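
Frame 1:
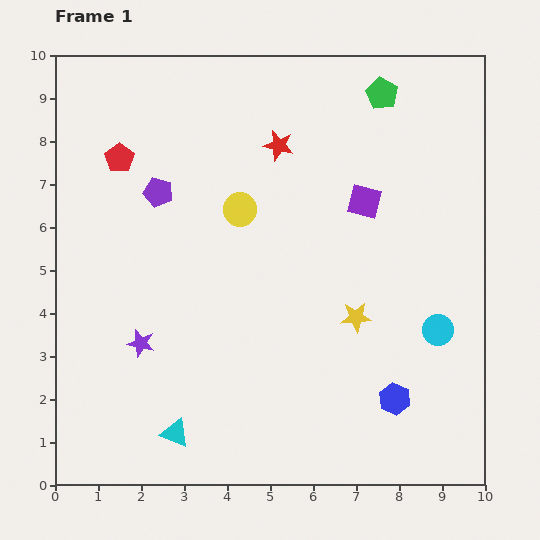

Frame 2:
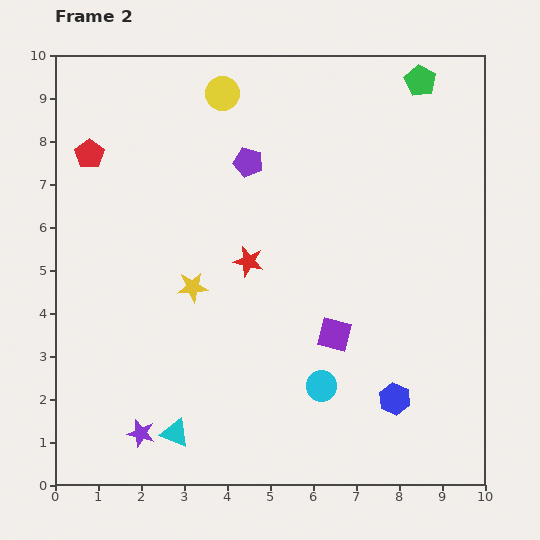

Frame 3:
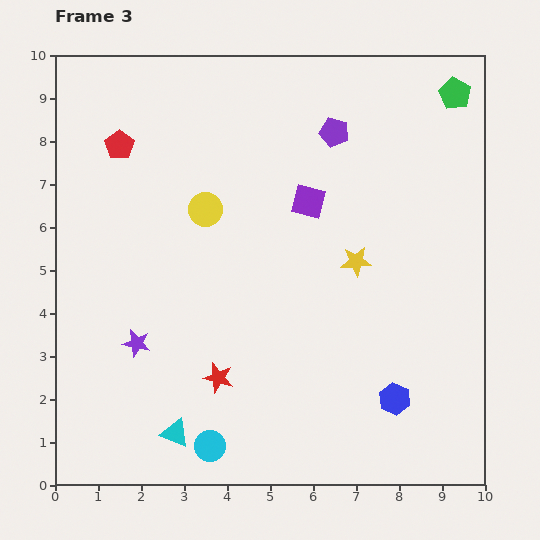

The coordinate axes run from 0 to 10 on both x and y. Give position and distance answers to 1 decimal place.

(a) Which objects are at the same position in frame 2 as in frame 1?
the cyan triangle, the blue hexagon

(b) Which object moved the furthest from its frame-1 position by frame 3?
the cyan circle

(moved 5.9; next 5.6)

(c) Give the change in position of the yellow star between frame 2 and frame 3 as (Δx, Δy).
(3.8, 0.6)

The yellow star was at (3.2, 4.6) in frame 2 and (7.0, 5.2) in frame 3.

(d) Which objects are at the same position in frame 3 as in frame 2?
the cyan triangle, the blue hexagon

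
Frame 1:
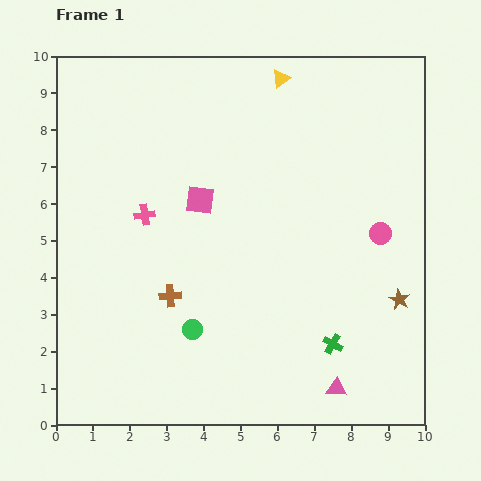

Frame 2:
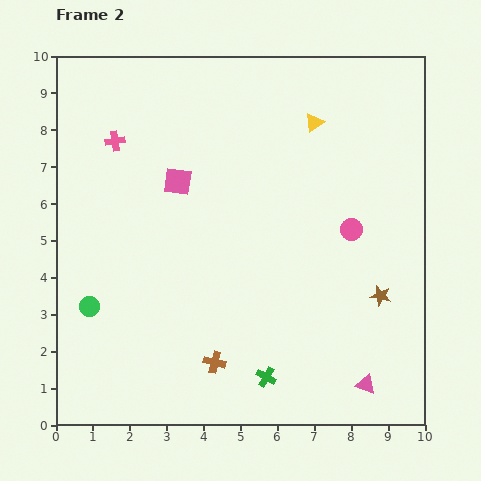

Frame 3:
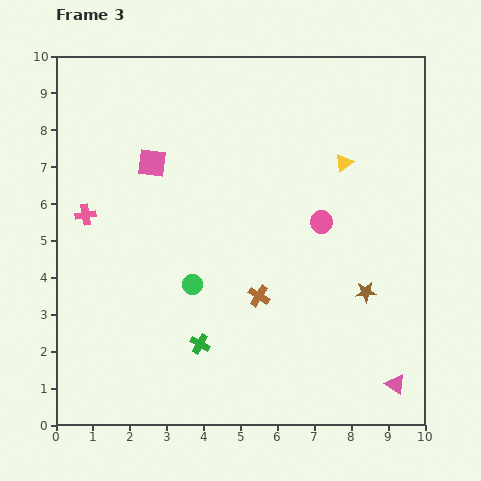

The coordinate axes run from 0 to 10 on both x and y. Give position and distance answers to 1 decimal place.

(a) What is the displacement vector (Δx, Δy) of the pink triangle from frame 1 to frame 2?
(0.8, 0.1)

The pink triangle was at (7.6, 1.0) in frame 1 and (8.4, 1.1) in frame 2.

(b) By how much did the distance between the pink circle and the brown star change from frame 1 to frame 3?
+0.3

Distance in frame 1: 1.9. Distance in frame 3: 2.2.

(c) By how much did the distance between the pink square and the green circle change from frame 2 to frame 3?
-0.7

Distance in frame 2: 4.2. Distance in frame 3: 3.5.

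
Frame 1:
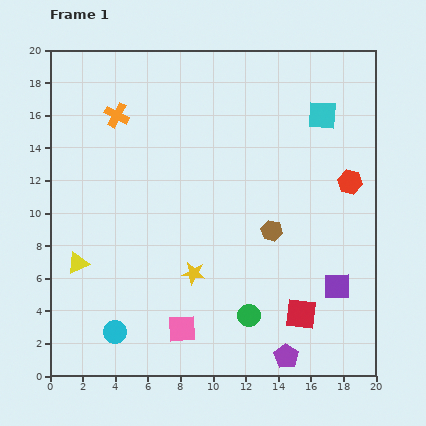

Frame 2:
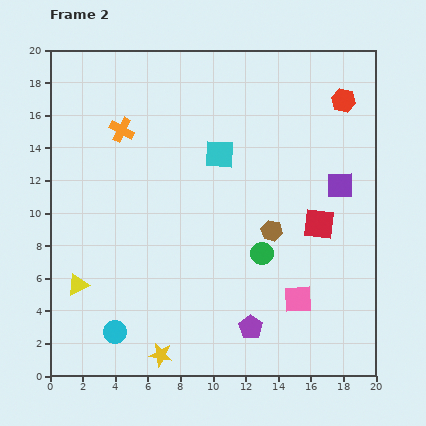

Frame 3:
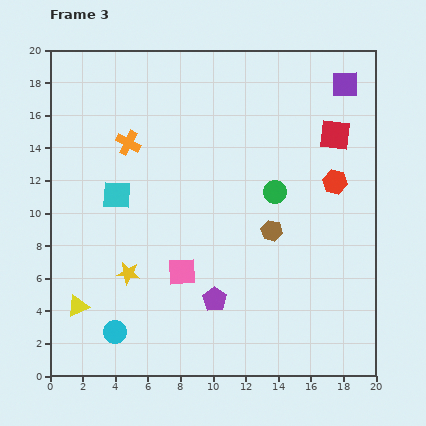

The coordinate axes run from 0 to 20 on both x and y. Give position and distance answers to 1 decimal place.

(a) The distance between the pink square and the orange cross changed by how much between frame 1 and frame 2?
+1.3

Distance in frame 1: 13.7. Distance in frame 2: 15.0.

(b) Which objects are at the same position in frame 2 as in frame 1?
the brown hexagon, the cyan circle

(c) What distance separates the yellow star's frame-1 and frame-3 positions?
4.0

The yellow star moved from (8.8, 6.3) to (4.8, 6.3), a distance of √(4.0² + 0.0²) ≈ 4.0.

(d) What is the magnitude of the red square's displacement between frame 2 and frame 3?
5.6

The red square moved from (16.5, 9.3) to (17.5, 14.8), a distance of √(1.0² + 5.5²) ≈ 5.6.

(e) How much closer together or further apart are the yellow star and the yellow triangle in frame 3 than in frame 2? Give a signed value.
-3.0

Distance in frame 2: 6.7. Distance in frame 3: 3.7.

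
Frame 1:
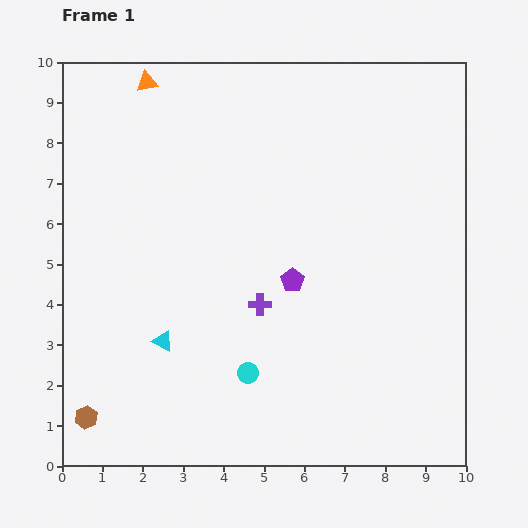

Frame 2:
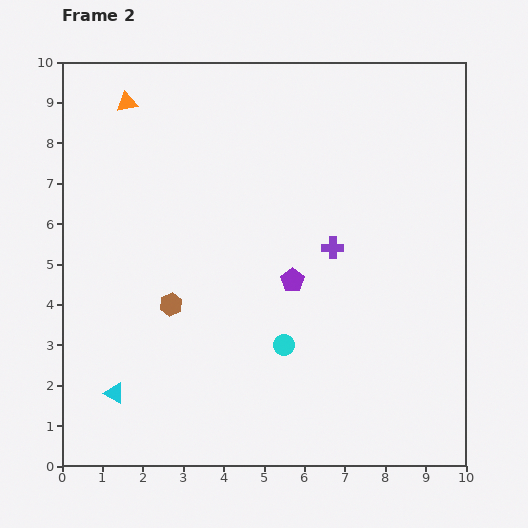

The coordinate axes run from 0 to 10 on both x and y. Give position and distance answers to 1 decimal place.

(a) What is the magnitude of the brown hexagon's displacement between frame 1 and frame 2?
3.5

The brown hexagon moved from (0.6, 1.2) to (2.7, 4.0), a distance of √(2.1² + 2.8²) ≈ 3.5.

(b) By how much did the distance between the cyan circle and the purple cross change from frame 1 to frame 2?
+1.0

Distance in frame 1: 1.7. Distance in frame 2: 2.7.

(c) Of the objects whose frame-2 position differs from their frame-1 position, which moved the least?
the orange triangle

(moved 0.7)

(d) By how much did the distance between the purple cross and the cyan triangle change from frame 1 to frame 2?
+3.9

Distance in frame 1: 2.6. Distance in frame 2: 6.5.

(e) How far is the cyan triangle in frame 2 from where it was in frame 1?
1.8

The cyan triangle moved from (2.5, 3.1) to (1.3, 1.8), a distance of √(1.2² + 1.3²) ≈ 1.8.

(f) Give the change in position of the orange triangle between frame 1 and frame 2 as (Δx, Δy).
(-0.5, -0.5)

The orange triangle was at (2.1, 9.5) in frame 1 and (1.6, 9.0) in frame 2.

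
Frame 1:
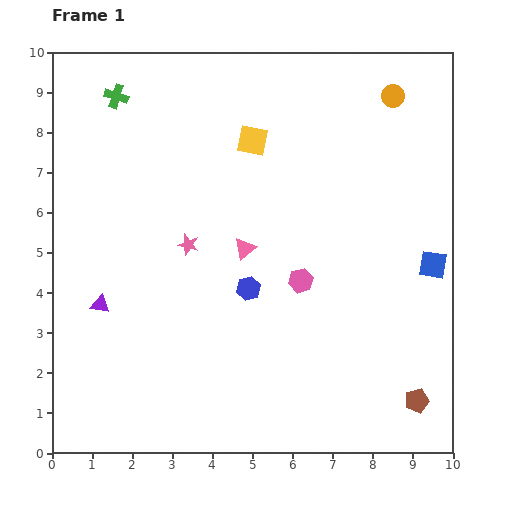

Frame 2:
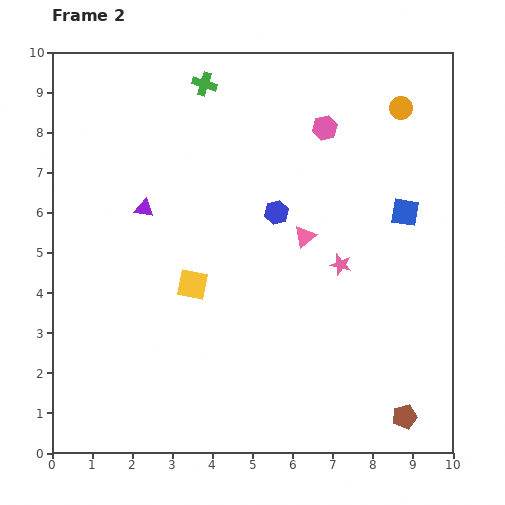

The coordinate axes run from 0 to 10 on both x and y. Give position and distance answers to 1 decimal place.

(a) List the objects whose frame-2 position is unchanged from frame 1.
none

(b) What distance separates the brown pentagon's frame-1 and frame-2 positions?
0.5

The brown pentagon moved from (9.1, 1.3) to (8.8, 0.9), a distance of √(0.3² + 0.4²) ≈ 0.5.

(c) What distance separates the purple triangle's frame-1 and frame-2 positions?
2.6

The purple triangle moved from (1.2, 3.7) to (2.3, 6.1), a distance of √(1.1² + 2.4²) ≈ 2.6.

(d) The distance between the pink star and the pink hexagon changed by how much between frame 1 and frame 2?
+0.5

Distance in frame 1: 2.9. Distance in frame 2: 3.4.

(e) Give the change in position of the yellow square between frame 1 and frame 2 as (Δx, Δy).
(-1.5, -3.6)

The yellow square was at (5.0, 7.8) in frame 1 and (3.5, 4.2) in frame 2.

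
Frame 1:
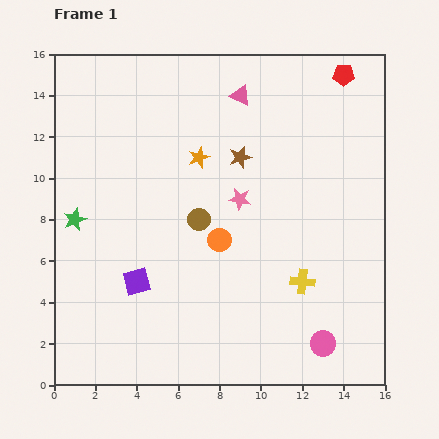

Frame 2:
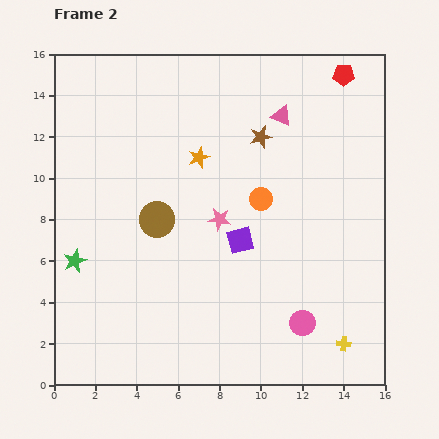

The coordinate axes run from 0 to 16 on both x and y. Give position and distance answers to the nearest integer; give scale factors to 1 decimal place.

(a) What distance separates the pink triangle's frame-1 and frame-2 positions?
2

The pink triangle moved from (9, 14) to (11, 13), a distance of √(2² + 1²) ≈ 2.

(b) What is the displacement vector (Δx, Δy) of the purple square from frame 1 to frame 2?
(5, 2)

The purple square was at (4, 5) in frame 1 and (9, 7) in frame 2.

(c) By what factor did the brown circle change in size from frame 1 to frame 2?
1.5×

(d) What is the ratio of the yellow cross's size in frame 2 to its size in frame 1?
0.6×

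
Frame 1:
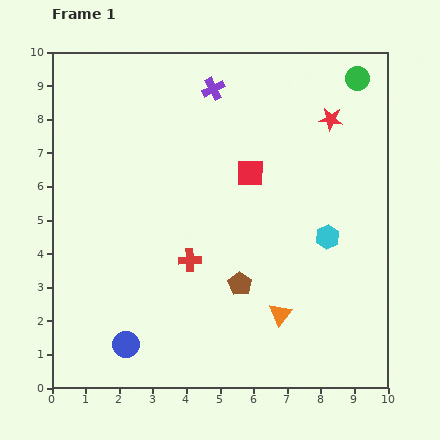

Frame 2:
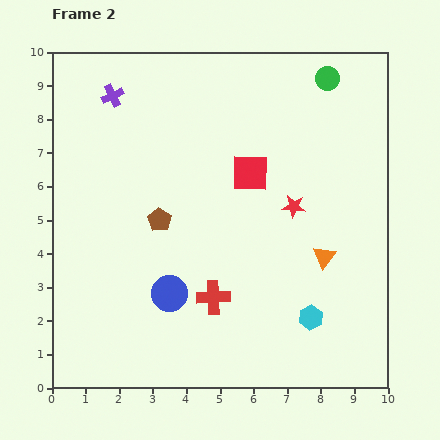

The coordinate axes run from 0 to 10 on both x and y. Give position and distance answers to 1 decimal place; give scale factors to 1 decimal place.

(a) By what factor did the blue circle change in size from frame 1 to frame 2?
1.3×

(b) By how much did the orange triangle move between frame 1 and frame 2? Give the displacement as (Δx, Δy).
(1.3, 1.7)

The orange triangle was at (6.8, 2.2) in frame 1 and (8.1, 3.9) in frame 2.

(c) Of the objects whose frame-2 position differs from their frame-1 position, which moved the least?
the green circle

(moved 0.9)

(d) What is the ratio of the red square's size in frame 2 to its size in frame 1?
1.3×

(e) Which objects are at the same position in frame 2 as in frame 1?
the red square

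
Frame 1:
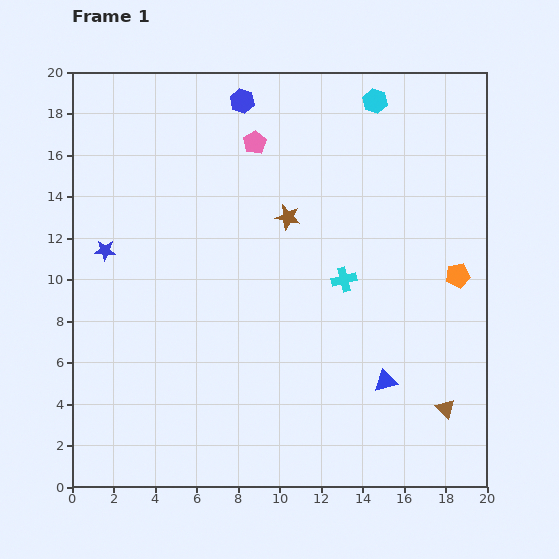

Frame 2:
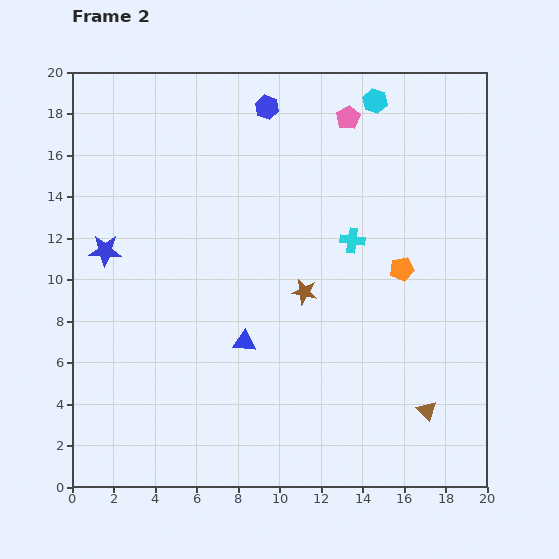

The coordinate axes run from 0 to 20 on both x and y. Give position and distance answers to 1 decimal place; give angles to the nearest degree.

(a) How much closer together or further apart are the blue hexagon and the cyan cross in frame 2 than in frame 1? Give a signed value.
-2.3

Distance in frame 1: 9.9. Distance in frame 2: 7.6.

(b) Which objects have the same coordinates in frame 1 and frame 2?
the blue star, the cyan hexagon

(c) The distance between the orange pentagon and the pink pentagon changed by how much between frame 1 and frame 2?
-4.0

Distance in frame 1: 11.7. Distance in frame 2: 7.7.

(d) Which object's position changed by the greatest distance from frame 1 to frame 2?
the blue triangle

(moved 7.1; next 4.7)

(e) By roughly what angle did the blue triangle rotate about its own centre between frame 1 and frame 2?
18° clockwise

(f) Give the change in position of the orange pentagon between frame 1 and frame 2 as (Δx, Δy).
(-2.7, 0.3)

The orange pentagon was at (18.6, 10.2) in frame 1 and (15.9, 10.5) in frame 2.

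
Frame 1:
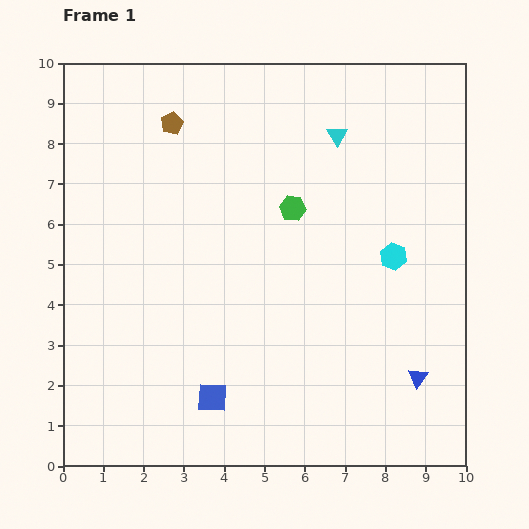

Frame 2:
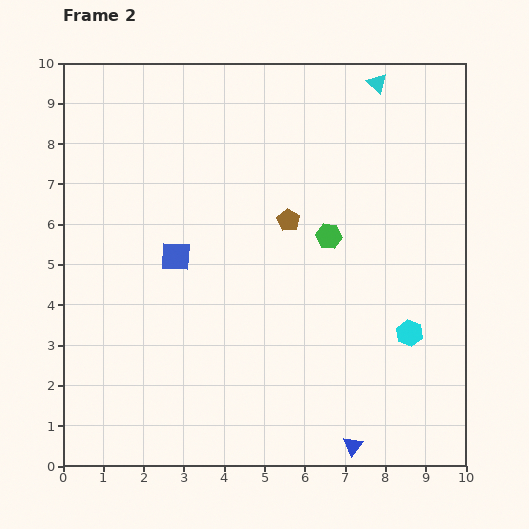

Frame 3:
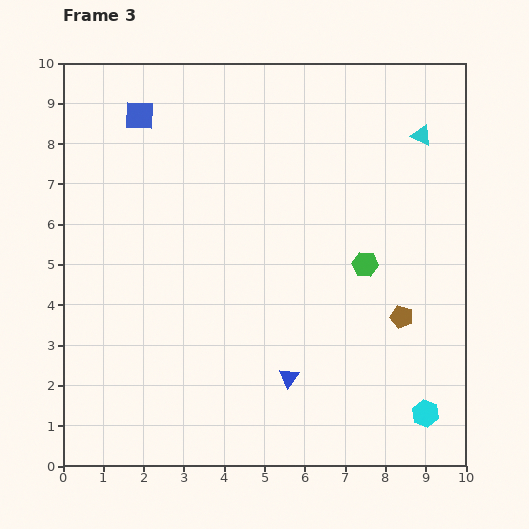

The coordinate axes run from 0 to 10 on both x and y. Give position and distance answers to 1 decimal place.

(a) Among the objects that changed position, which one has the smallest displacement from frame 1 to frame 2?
the green hexagon

(moved 1.1)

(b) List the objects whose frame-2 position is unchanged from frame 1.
none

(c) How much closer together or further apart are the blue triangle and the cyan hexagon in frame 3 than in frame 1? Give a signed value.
+0.4

Distance in frame 1: 3.1. Distance in frame 3: 3.5.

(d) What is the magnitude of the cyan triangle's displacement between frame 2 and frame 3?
1.7

The cyan triangle moved from (7.8, 9.5) to (8.9, 8.2), a distance of √(1.1² + 1.3²) ≈ 1.7.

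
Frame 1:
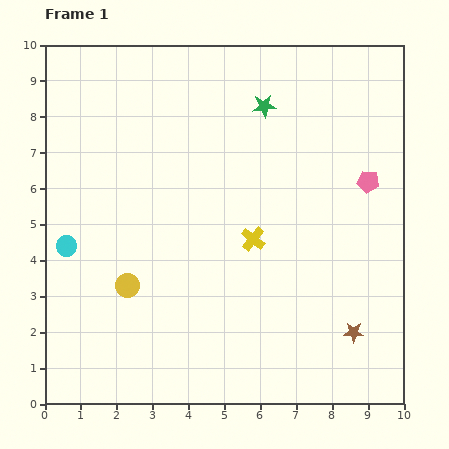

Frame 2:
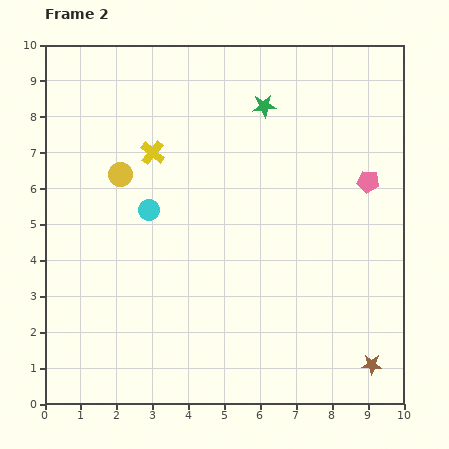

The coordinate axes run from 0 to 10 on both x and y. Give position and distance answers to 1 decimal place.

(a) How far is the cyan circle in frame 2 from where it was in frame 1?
2.5

The cyan circle moved from (0.6, 4.4) to (2.9, 5.4), a distance of √(2.3² + 1.0²) ≈ 2.5.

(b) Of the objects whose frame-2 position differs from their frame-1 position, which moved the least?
the brown star

(moved 1.0)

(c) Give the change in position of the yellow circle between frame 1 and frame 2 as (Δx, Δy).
(-0.2, 3.1)

The yellow circle was at (2.3, 3.3) in frame 1 and (2.1, 6.4) in frame 2.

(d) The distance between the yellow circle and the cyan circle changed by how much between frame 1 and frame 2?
-0.7

Distance in frame 1: 2.0. Distance in frame 2: 1.3.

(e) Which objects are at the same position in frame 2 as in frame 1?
the green star, the pink pentagon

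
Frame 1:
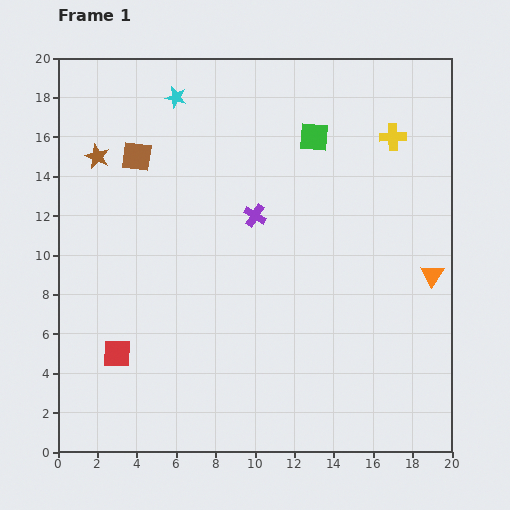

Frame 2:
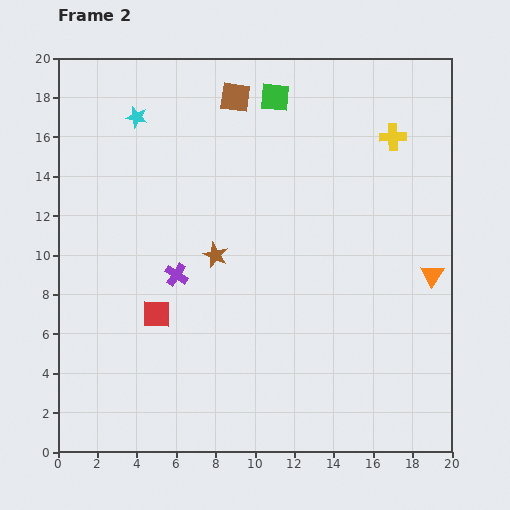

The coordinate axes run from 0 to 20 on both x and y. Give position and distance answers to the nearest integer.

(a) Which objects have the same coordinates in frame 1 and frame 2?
the yellow cross, the orange triangle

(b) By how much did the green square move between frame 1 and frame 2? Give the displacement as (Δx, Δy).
(-2, 2)

The green square was at (13, 16) in frame 1 and (11, 18) in frame 2.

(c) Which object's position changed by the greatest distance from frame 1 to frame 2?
the brown star

(moved 8; next 6)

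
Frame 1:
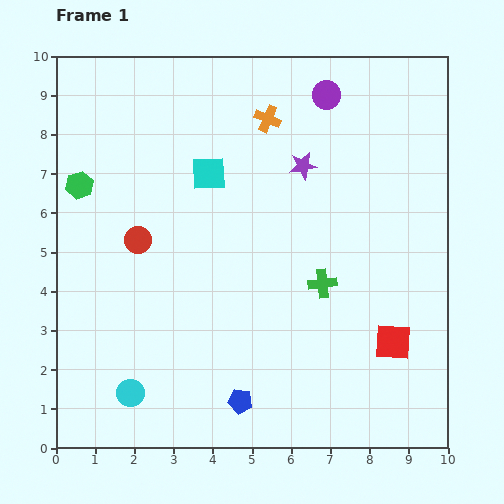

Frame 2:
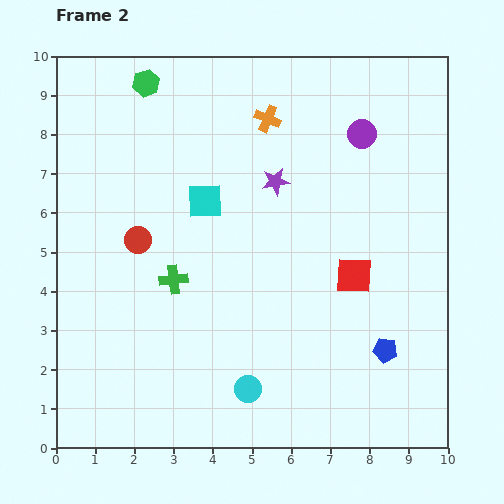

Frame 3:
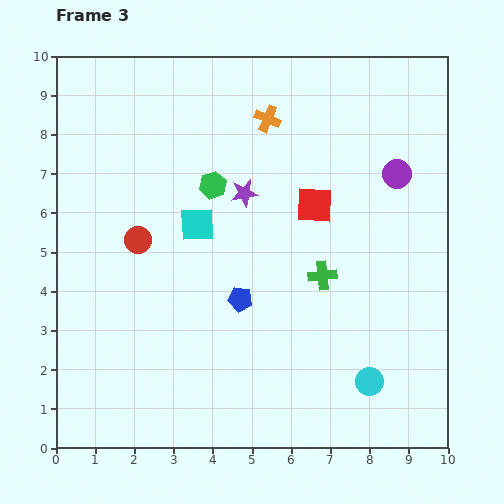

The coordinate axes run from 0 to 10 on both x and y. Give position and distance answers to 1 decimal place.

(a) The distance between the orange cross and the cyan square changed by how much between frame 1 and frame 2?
+0.5

Distance in frame 1: 2.1. Distance in frame 2: 2.6.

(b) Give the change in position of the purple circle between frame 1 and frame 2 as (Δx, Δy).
(0.9, -1.0)

The purple circle was at (6.9, 9.0) in frame 1 and (7.8, 8.0) in frame 2.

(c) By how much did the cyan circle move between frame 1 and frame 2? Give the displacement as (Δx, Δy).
(3.0, 0.1)

The cyan circle was at (1.9, 1.4) in frame 1 and (4.9, 1.5) in frame 2.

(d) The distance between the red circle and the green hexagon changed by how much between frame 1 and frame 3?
+0.3

Distance in frame 1: 2.1. Distance in frame 3: 2.4.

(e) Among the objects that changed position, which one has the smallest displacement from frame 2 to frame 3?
the cyan square

(moved 0.6)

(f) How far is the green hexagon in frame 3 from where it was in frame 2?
3.1

The green hexagon moved from (2.3, 9.3) to (4.0, 6.7), a distance of √(1.7² + 2.6²) ≈ 3.1.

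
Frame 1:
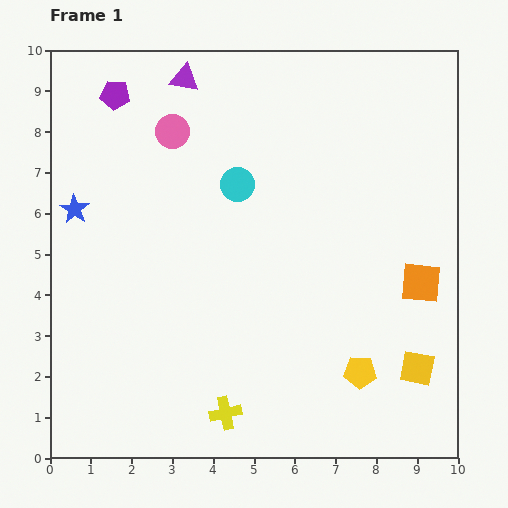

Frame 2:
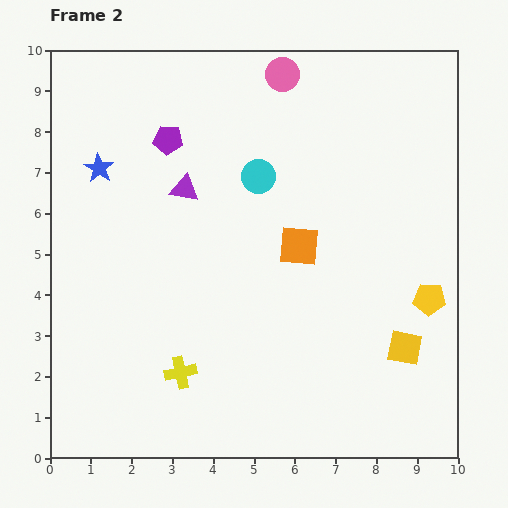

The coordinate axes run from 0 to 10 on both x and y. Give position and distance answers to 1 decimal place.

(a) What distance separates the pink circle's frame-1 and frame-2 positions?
3.0

The pink circle moved from (3.0, 8.0) to (5.7, 9.4), a distance of √(2.7² + 1.4²) ≈ 3.0.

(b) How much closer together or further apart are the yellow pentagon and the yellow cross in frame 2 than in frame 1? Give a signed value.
+3.0

Distance in frame 1: 3.4. Distance in frame 2: 6.4.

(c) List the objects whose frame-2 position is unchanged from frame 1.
none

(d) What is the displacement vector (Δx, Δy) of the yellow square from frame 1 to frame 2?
(-0.3, 0.5)

The yellow square was at (9.0, 2.2) in frame 1 and (8.7, 2.7) in frame 2.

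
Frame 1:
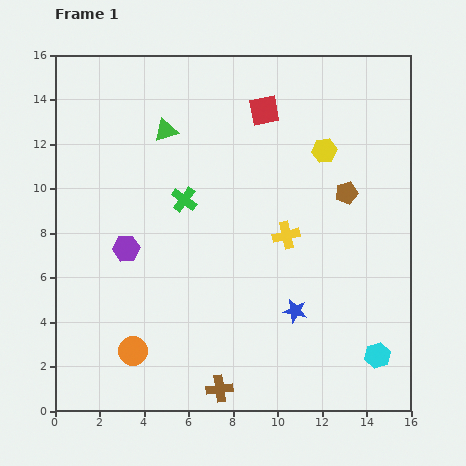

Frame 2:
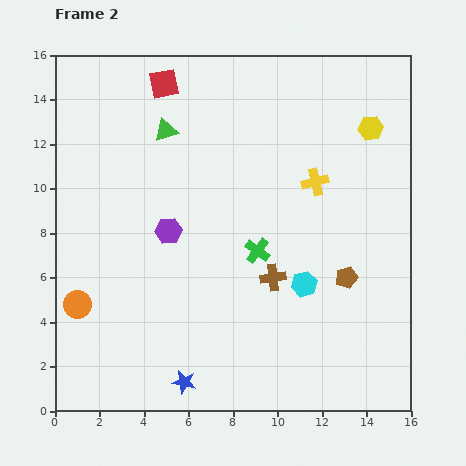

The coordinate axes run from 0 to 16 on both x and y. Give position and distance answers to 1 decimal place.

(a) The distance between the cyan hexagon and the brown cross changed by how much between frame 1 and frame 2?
-5.9

Distance in frame 1: 7.3. Distance in frame 2: 1.4.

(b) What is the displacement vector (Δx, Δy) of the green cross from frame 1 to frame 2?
(3.3, -2.3)

The green cross was at (5.8, 9.5) in frame 1 and (9.1, 7.2) in frame 2.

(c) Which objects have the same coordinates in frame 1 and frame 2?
the green triangle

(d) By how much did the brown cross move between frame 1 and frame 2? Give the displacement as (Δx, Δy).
(2.4, 5.0)

The brown cross was at (7.4, 1.0) in frame 1 and (9.8, 6.0) in frame 2.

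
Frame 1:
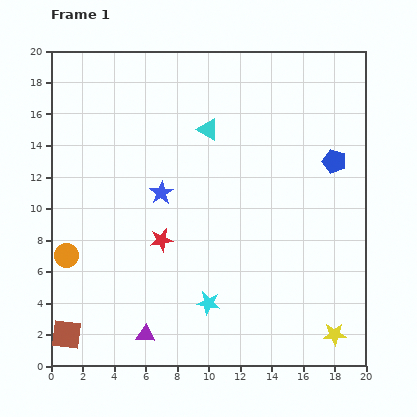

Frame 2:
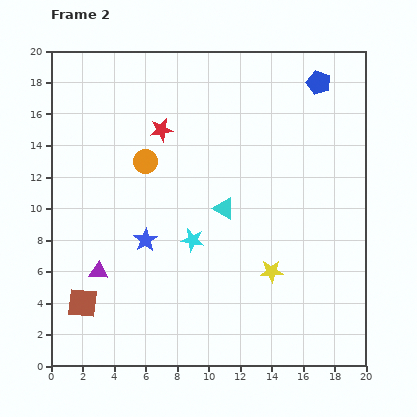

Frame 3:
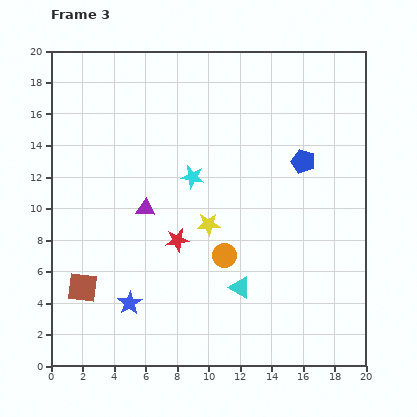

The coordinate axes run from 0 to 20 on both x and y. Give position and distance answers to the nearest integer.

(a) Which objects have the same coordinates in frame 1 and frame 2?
none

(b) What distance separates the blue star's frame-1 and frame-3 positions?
7

The blue star moved from (7, 11) to (5, 4), a distance of √(2² + 7²) ≈ 7.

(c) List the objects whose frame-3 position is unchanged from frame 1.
none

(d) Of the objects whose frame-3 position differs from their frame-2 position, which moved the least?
the brown square

(moved 1)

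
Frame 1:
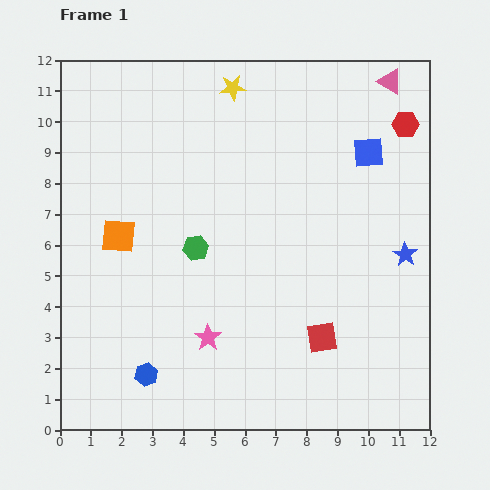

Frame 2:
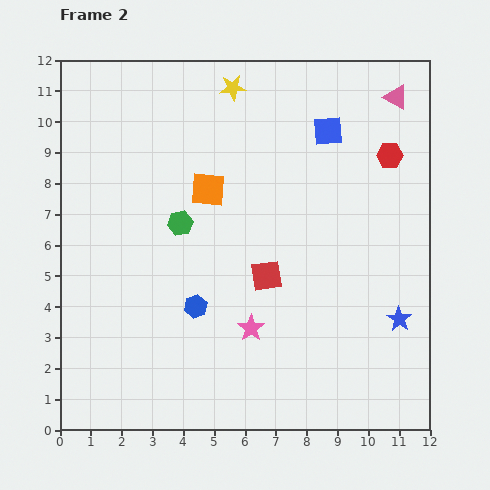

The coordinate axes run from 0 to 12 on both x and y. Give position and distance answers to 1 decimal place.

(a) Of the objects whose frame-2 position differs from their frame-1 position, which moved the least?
the pink triangle

(moved 0.5)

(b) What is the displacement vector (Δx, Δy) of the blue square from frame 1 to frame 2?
(-1.3, 0.7)

The blue square was at (10.0, 9.0) in frame 1 and (8.7, 9.7) in frame 2.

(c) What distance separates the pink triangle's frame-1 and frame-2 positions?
0.5

The pink triangle moved from (10.7, 11.3) to (10.9, 10.8), a distance of √(0.2² + 0.5²) ≈ 0.5.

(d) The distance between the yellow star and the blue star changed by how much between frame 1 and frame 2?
+1.4

Distance in frame 1: 7.8. Distance in frame 2: 9.2.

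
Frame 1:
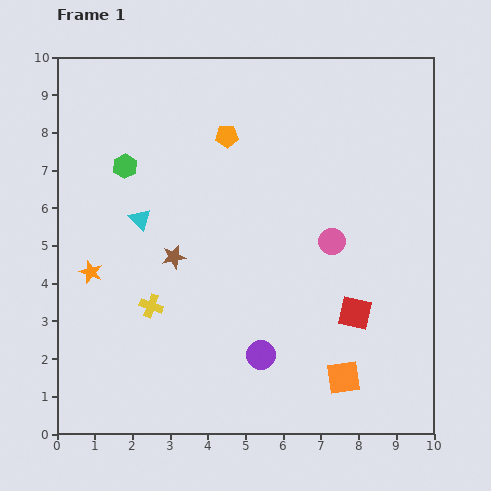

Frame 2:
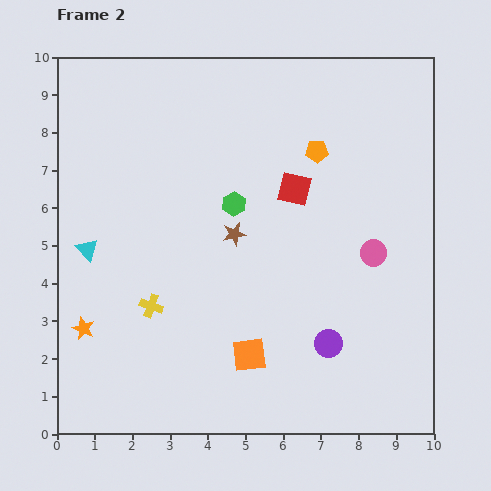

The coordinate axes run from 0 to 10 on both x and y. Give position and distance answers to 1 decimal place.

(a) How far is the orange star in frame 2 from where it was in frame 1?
1.5

The orange star moved from (0.9, 4.3) to (0.7, 2.8), a distance of √(0.2² + 1.5²) ≈ 1.5.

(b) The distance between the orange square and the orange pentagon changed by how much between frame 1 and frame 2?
-1.4

Distance in frame 1: 7.1. Distance in frame 2: 5.7.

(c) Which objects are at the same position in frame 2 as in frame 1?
the yellow cross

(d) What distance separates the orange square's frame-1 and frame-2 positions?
2.6

The orange square moved from (7.6, 1.5) to (5.1, 2.1), a distance of √(2.5² + 0.6²) ≈ 2.6.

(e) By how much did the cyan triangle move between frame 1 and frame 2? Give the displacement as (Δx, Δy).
(-1.4, -0.8)

The cyan triangle was at (2.2, 5.7) in frame 1 and (0.8, 4.9) in frame 2.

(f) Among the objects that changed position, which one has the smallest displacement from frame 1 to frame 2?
the pink circle

(moved 1.1)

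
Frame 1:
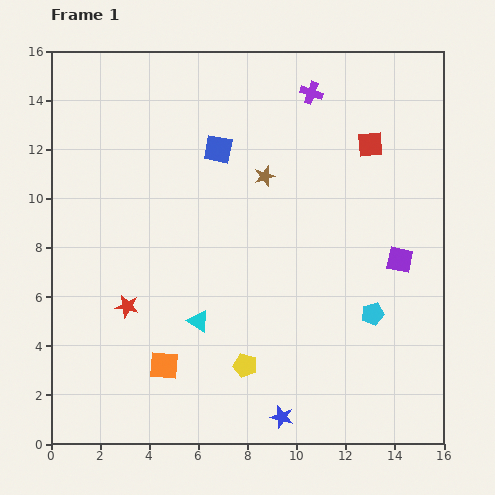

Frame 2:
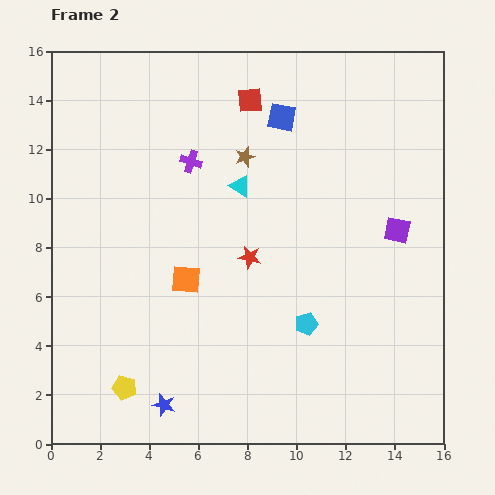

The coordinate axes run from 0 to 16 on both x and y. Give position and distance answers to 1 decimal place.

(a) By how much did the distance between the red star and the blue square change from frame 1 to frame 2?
-1.6

Distance in frame 1: 7.4. Distance in frame 2: 5.8.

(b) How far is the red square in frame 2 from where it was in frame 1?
5.2

The red square moved from (13.0, 12.2) to (8.1, 14.0), a distance of √(4.9² + 1.8²) ≈ 5.2.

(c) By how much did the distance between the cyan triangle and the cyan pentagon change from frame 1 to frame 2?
-0.9

Distance in frame 1: 7.1. Distance in frame 2: 6.2.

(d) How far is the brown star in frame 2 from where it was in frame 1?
1.1

The brown star moved from (8.7, 10.9) to (7.9, 11.7), a distance of √(0.8² + 0.8²) ≈ 1.1.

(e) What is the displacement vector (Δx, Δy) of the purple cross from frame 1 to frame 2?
(-4.9, -2.8)

The purple cross was at (10.6, 14.3) in frame 1 and (5.7, 11.5) in frame 2.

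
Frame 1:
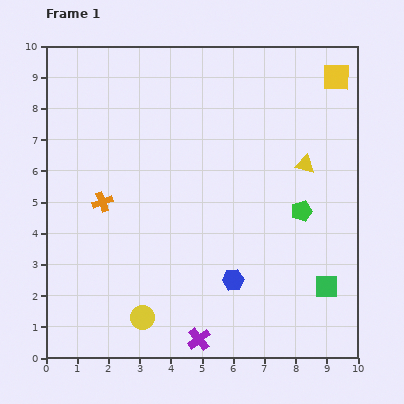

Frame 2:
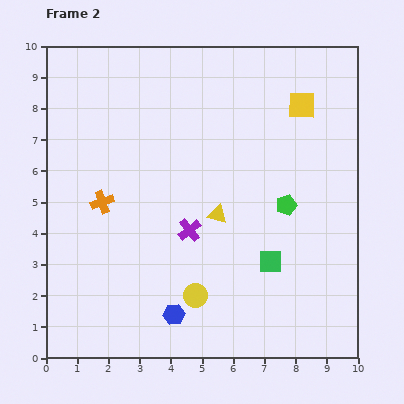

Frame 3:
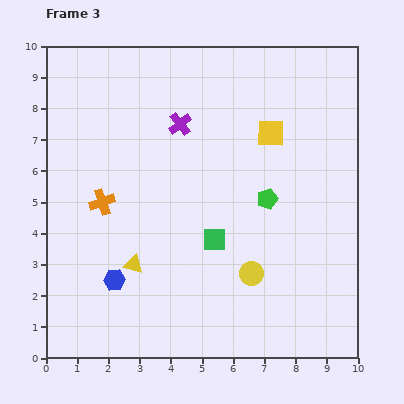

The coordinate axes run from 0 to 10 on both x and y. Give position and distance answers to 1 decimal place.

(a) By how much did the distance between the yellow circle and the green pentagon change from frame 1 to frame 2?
-2.0

Distance in frame 1: 6.1. Distance in frame 2: 4.1.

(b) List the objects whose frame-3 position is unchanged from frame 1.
the orange cross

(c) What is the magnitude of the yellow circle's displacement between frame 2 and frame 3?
1.9

The yellow circle moved from (4.8, 2.0) to (6.6, 2.7), a distance of √(1.8² + 0.7²) ≈ 1.9.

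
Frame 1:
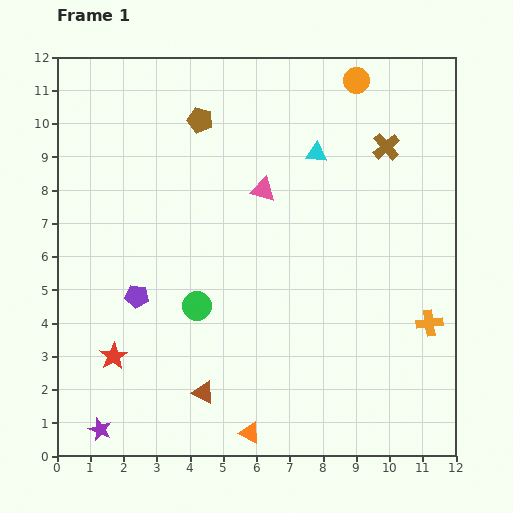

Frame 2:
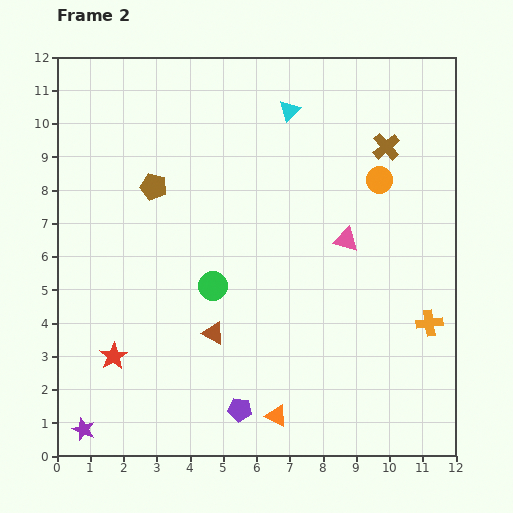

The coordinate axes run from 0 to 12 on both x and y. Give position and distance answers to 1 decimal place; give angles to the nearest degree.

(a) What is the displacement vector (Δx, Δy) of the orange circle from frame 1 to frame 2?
(0.7, -3.0)

The orange circle was at (9.0, 11.3) in frame 1 and (9.7, 8.3) in frame 2.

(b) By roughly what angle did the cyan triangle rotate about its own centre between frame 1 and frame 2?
49° counter-clockwise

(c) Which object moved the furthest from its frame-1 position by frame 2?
the purple pentagon

(moved 4.6; next 3.1)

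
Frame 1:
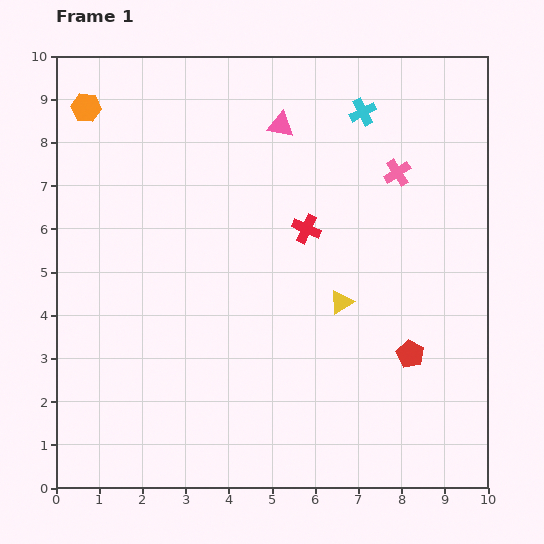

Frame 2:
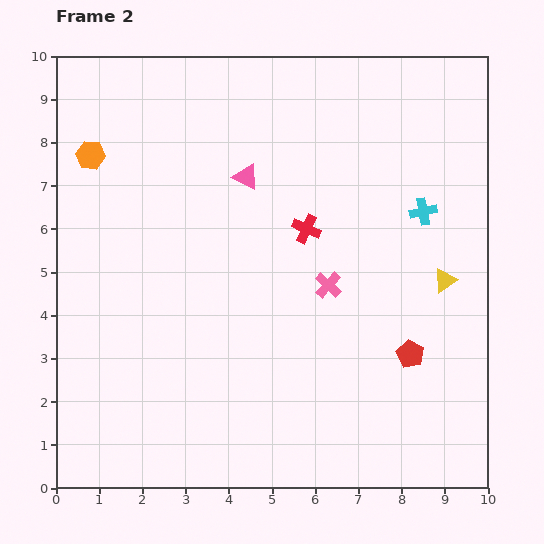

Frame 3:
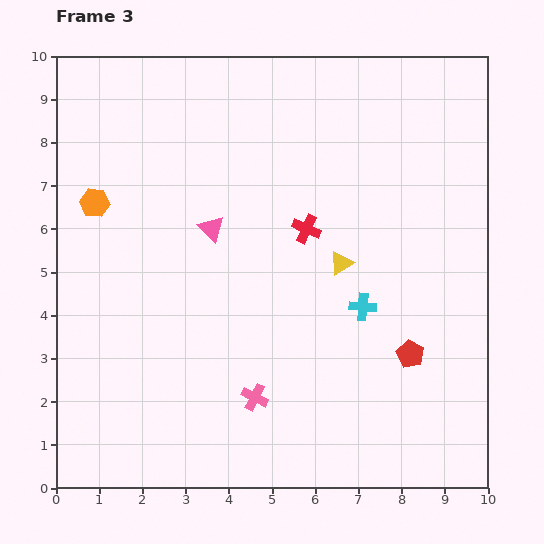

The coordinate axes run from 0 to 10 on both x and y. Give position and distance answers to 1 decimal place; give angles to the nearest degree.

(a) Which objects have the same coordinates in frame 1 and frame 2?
the red cross, the red pentagon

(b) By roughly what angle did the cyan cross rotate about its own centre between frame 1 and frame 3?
32° clockwise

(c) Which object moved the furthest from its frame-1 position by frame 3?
the pink cross

(moved 6.2; next 4.5)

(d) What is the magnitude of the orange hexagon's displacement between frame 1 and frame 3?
2.2

The orange hexagon moved from (0.7, 8.8) to (0.9, 6.6), a distance of √(0.2² + 2.2²) ≈ 2.2.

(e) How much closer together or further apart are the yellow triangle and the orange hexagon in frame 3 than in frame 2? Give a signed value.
-2.8

Distance in frame 2: 8.7. Distance in frame 3: 5.9.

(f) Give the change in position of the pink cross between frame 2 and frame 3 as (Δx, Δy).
(-1.7, -2.6)

The pink cross was at (6.3, 4.7) in frame 2 and (4.6, 2.1) in frame 3.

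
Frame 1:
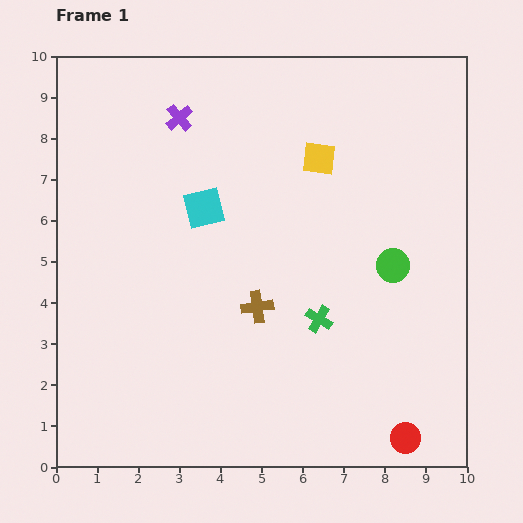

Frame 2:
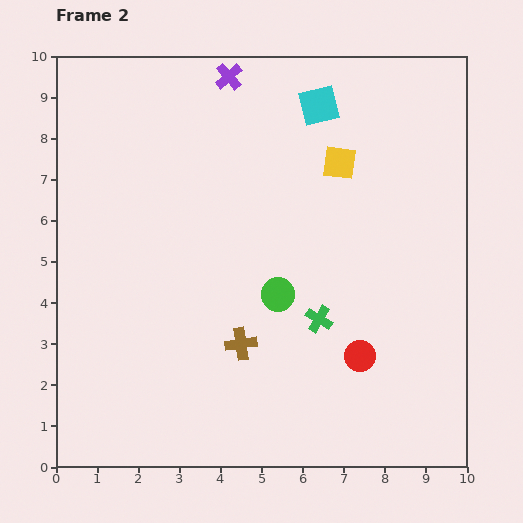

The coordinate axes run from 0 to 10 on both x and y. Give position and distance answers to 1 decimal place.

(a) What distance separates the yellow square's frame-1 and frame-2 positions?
0.5

The yellow square moved from (6.4, 7.5) to (6.9, 7.4), a distance of √(0.5² + 0.1²) ≈ 0.5.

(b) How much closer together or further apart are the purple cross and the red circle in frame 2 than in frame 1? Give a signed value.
-2.0

Distance in frame 1: 9.5. Distance in frame 2: 7.5.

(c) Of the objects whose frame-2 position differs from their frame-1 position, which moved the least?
the yellow square

(moved 0.5)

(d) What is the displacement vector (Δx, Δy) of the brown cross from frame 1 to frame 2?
(-0.4, -0.9)

The brown cross was at (4.9, 3.9) in frame 1 and (4.5, 3.0) in frame 2.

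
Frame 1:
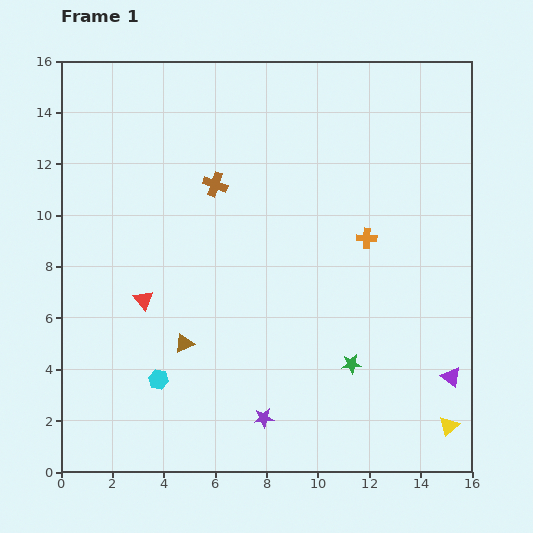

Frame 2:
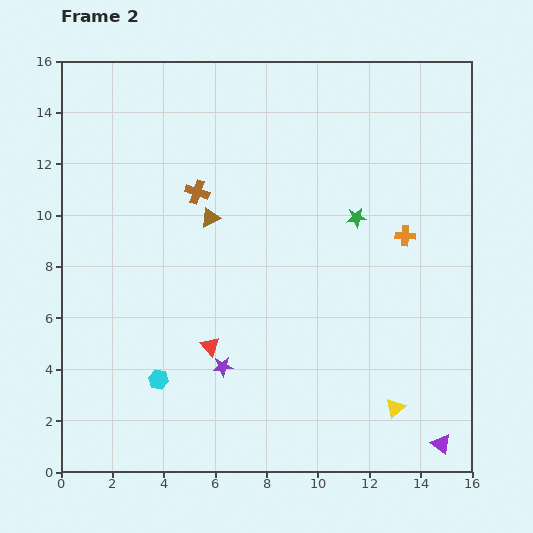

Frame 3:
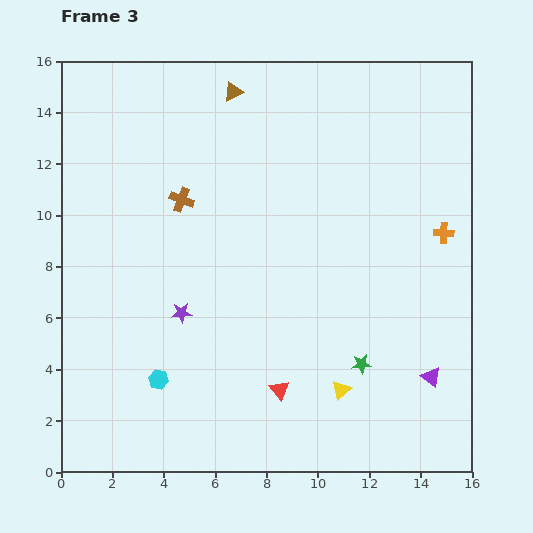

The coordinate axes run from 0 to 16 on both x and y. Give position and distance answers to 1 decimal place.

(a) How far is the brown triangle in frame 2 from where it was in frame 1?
5.0

The brown triangle moved from (4.8, 5.0) to (5.8, 9.9), a distance of √(1.0² + 4.9²) ≈ 5.0.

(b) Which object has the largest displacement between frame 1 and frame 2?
the green star

(moved 5.7; next 5.0)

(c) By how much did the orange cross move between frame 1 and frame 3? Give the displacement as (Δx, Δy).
(3.0, 0.2)

The orange cross was at (11.9, 9.1) in frame 1 and (14.9, 9.3) in frame 3.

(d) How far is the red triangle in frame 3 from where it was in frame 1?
6.4

The red triangle moved from (3.2, 6.7) to (8.5, 3.2), a distance of √(5.3² + 3.5²) ≈ 6.4.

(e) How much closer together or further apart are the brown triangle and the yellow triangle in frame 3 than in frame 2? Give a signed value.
+2.0

Distance in frame 2: 10.3. Distance in frame 3: 12.3.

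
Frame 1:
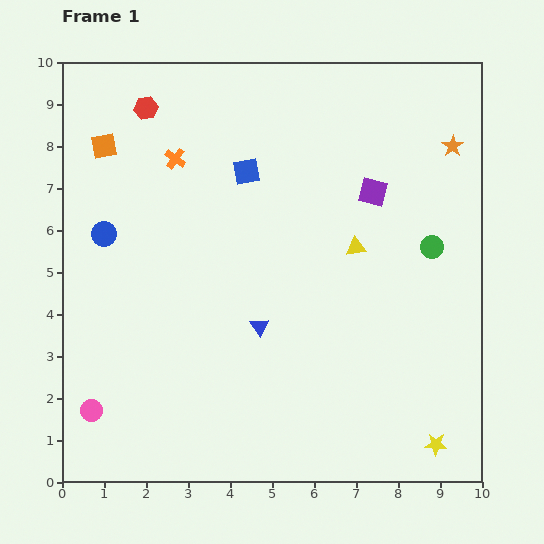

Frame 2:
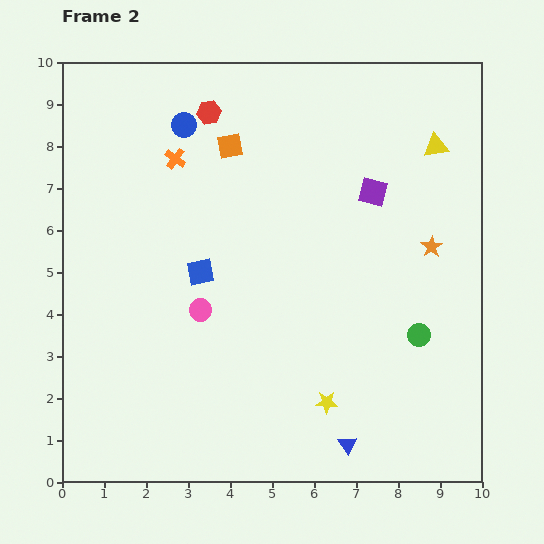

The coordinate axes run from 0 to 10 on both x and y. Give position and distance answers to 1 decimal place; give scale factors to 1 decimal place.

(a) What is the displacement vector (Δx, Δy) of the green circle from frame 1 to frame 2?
(-0.3, -2.1)

The green circle was at (8.8, 5.6) in frame 1 and (8.5, 3.5) in frame 2.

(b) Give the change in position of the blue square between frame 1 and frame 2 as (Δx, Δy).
(-1.1, -2.4)

The blue square was at (4.4, 7.4) in frame 1 and (3.3, 5.0) in frame 2.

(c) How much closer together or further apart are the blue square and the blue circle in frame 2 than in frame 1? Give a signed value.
-0.2

Distance in frame 1: 3.7. Distance in frame 2: 3.5.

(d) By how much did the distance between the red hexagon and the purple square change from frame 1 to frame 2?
-1.5

Distance in frame 1: 5.8. Distance in frame 2: 4.3.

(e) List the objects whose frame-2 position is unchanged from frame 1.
the orange cross, the purple square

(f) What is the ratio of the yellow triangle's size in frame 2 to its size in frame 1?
1.3×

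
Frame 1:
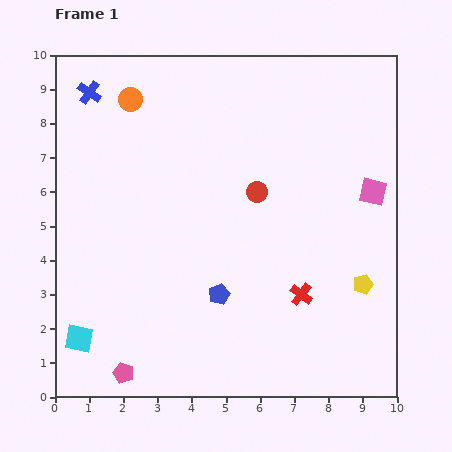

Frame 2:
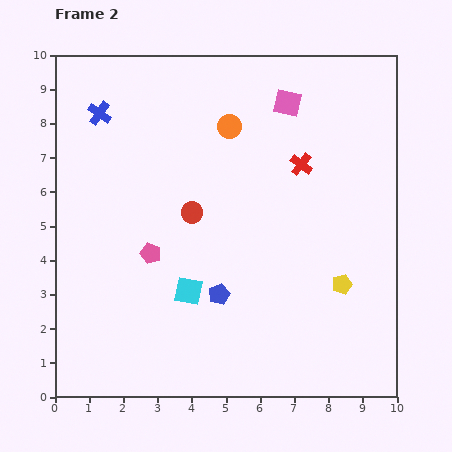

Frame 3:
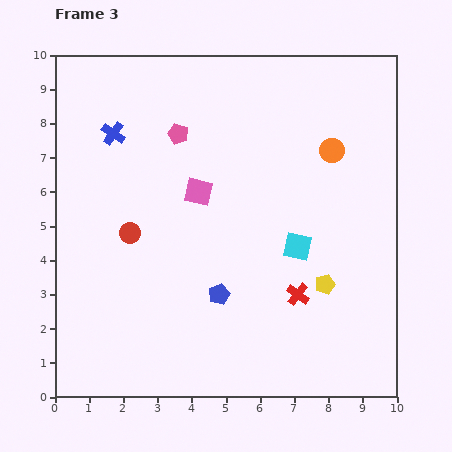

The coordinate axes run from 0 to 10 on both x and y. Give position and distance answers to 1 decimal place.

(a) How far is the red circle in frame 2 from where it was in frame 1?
2.0

The red circle moved from (5.9, 6.0) to (4.0, 5.4), a distance of √(1.9² + 0.6²) ≈ 2.0.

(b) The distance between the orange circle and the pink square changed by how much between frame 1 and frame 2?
-5.8

Distance in frame 1: 7.6. Distance in frame 2: 1.8.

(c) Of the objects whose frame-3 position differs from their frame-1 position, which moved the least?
the red cross

(moved 0.1)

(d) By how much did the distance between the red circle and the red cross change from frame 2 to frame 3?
+1.7

Distance in frame 2: 3.5. Distance in frame 3: 5.2.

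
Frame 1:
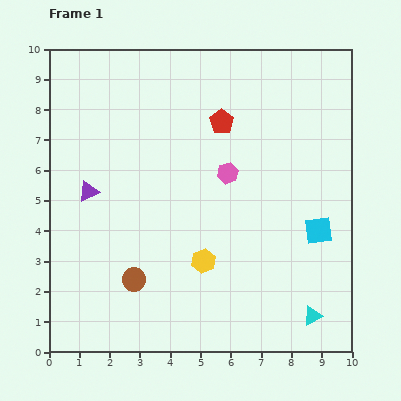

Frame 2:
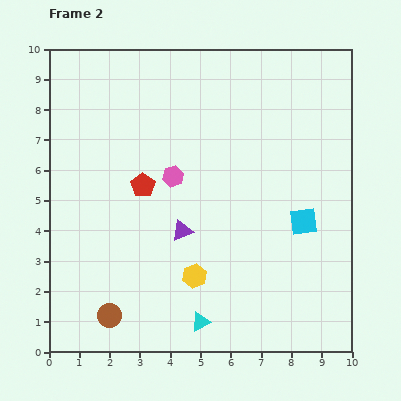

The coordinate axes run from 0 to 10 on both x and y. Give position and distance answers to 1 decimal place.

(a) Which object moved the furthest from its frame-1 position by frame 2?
the cyan triangle

(moved 3.7; next 3.4)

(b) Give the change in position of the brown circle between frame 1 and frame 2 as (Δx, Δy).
(-0.8, -1.2)

The brown circle was at (2.8, 2.4) in frame 1 and (2.0, 1.2) in frame 2.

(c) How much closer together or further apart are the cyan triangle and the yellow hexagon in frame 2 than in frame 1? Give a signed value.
-2.5

Distance in frame 1: 4.0. Distance in frame 2: 1.5.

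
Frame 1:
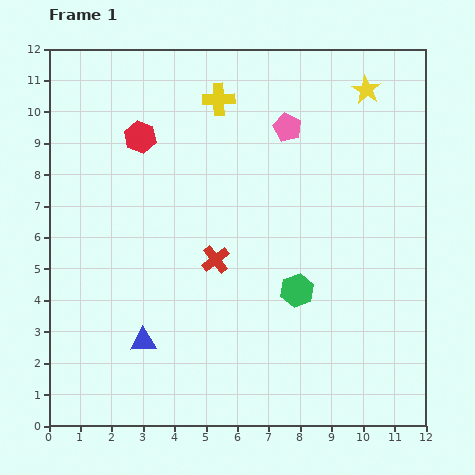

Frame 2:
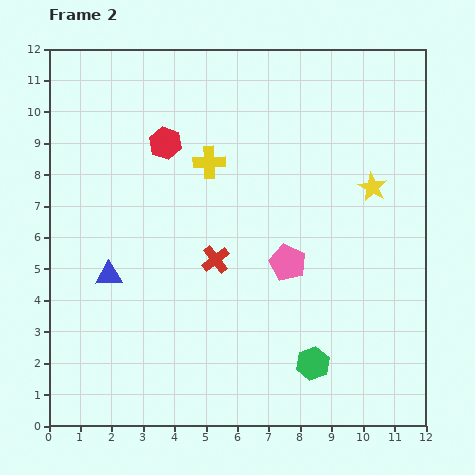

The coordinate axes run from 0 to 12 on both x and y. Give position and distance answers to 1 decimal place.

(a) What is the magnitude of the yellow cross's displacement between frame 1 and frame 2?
2.0

The yellow cross moved from (5.4, 10.4) to (5.1, 8.4), a distance of √(0.3² + 2.0²) ≈ 2.0.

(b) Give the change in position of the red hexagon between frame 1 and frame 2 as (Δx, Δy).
(0.8, -0.2)

The red hexagon was at (2.9, 9.2) in frame 1 and (3.7, 9.0) in frame 2.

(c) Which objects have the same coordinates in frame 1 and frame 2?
the red cross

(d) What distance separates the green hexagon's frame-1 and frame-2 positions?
2.4

The green hexagon moved from (7.9, 4.3) to (8.4, 2.0), a distance of √(0.5² + 2.3²) ≈ 2.4.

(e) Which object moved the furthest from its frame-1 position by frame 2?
the pink pentagon

(moved 4.3; next 3.1)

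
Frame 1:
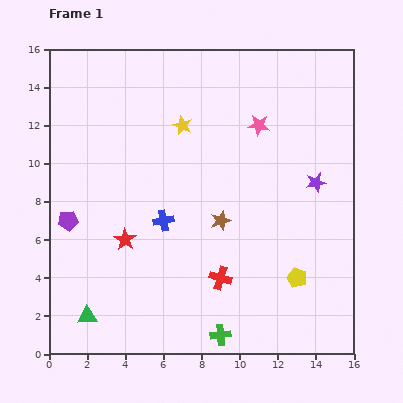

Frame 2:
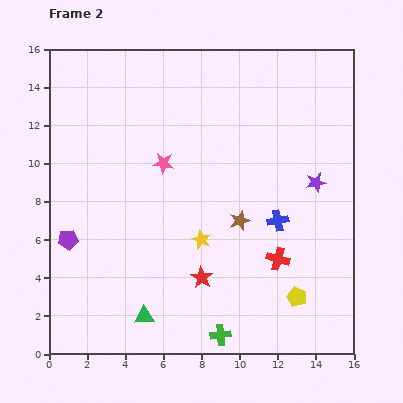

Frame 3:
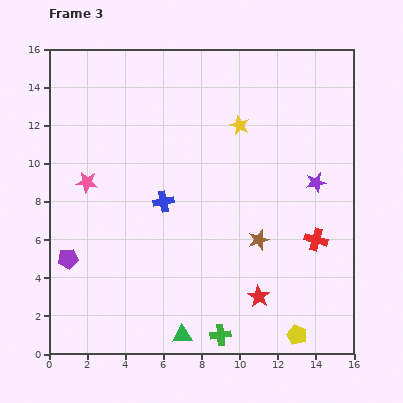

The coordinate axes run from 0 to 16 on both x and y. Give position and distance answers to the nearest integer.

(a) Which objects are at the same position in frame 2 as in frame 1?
the purple star, the green cross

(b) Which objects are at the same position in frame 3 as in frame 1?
the purple star, the green cross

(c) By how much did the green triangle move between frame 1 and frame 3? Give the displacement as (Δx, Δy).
(5, -1)

The green triangle was at (2, 2) in frame 1 and (7, 1) in frame 3.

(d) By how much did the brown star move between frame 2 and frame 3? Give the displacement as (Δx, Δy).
(1, -1)

The brown star was at (10, 7) in frame 2 and (11, 6) in frame 3.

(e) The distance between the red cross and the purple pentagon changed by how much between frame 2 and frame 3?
+2

Distance in frame 2: 11. Distance in frame 3: 13.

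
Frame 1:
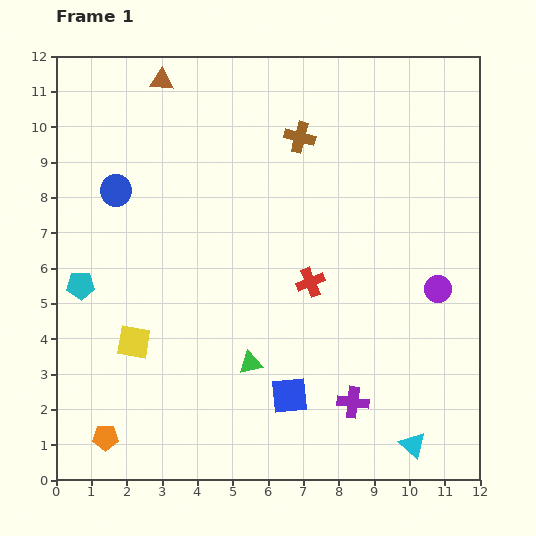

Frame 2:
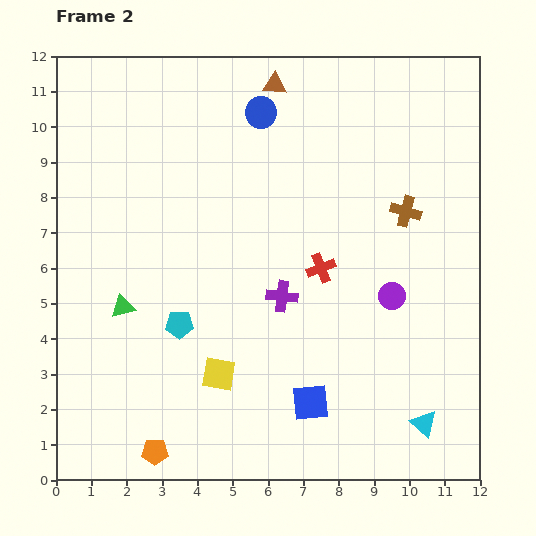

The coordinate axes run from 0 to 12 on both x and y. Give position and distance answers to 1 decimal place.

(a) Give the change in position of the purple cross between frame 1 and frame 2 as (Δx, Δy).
(-2.0, 3.0)

The purple cross was at (8.4, 2.2) in frame 1 and (6.4, 5.2) in frame 2.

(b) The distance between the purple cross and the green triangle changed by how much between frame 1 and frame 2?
+1.4

Distance in frame 1: 3.1. Distance in frame 2: 4.5.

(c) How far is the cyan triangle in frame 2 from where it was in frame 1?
0.7

The cyan triangle moved from (10.1, 1.0) to (10.4, 1.6), a distance of √(0.3² + 0.6²) ≈ 0.7.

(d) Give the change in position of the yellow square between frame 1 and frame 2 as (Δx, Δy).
(2.4, -0.9)

The yellow square was at (2.2, 3.9) in frame 1 and (4.6, 3.0) in frame 2.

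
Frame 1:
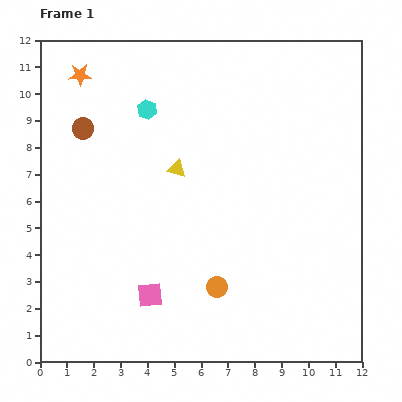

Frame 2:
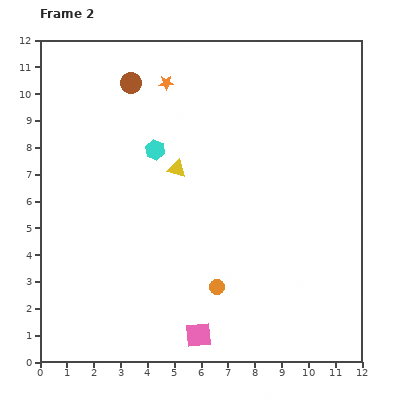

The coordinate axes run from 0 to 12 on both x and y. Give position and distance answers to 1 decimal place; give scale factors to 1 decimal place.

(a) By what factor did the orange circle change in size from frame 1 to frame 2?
0.7×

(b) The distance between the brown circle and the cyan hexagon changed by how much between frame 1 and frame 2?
+0.2

Distance in frame 1: 2.5. Distance in frame 2: 2.7.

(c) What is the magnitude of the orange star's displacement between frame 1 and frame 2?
3.2

The orange star moved from (1.5, 10.7) to (4.7, 10.4), a distance of √(3.2² + 0.3²) ≈ 3.2.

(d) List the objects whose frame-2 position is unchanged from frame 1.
the yellow triangle, the orange circle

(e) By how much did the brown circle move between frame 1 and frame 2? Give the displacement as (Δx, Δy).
(1.8, 1.7)

The brown circle was at (1.6, 8.7) in frame 1 and (3.4, 10.4) in frame 2.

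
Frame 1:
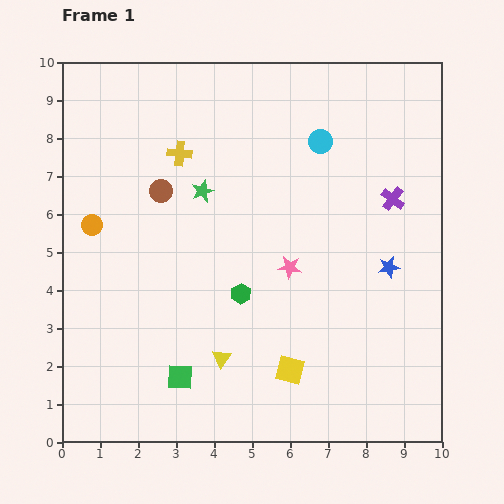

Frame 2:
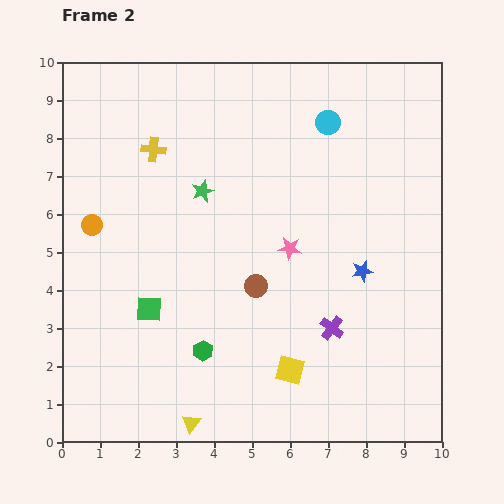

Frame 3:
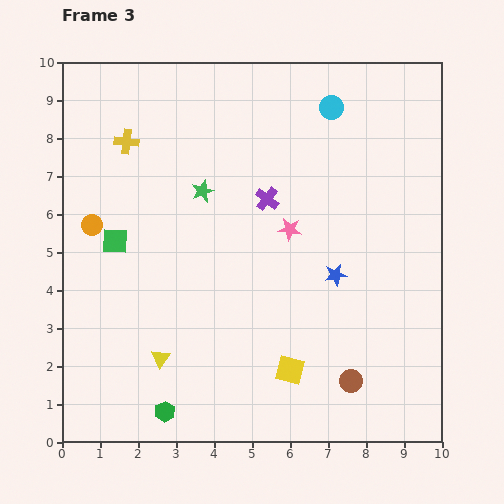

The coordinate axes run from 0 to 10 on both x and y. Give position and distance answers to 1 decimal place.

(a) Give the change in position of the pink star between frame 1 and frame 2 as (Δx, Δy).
(0.0, 0.5)

The pink star was at (6.0, 4.6) in frame 1 and (6.0, 5.1) in frame 2.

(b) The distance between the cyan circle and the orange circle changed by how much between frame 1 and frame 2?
+0.4

Distance in frame 1: 6.4. Distance in frame 2: 6.8.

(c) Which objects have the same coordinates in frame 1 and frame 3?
the yellow square, the orange circle, the green star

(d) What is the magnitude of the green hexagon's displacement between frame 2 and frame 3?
1.9

The green hexagon moved from (3.7, 2.4) to (2.7, 0.8), a distance of √(1.0² + 1.6²) ≈ 1.9.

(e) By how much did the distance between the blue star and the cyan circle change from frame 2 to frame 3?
+0.4

Distance in frame 2: 4.0. Distance in frame 3: 4.4.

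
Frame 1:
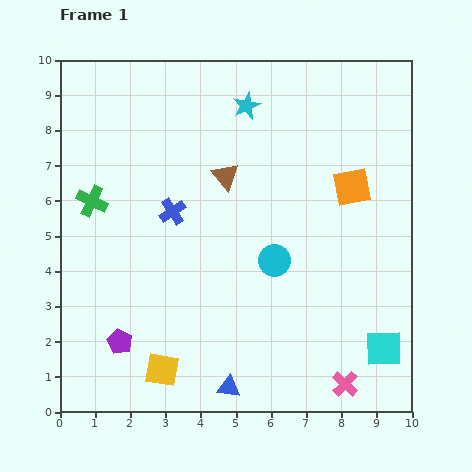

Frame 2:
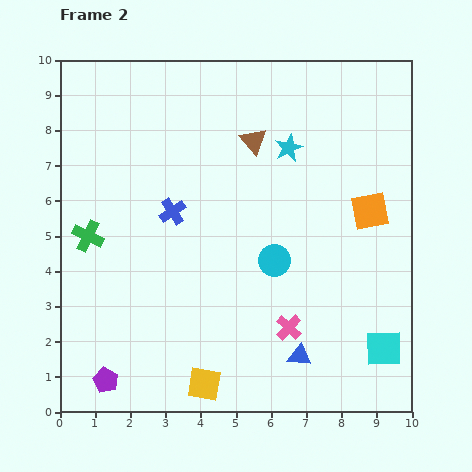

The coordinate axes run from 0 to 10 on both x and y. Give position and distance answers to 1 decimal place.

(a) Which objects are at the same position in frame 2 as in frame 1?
the blue cross, the cyan square, the cyan circle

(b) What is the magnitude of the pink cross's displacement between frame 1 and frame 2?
2.3

The pink cross moved from (8.1, 0.8) to (6.5, 2.4), a distance of √(1.6² + 1.6²) ≈ 2.3.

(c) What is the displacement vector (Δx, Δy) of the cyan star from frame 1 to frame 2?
(1.2, -1.2)

The cyan star was at (5.3, 8.7) in frame 1 and (6.5, 7.5) in frame 2.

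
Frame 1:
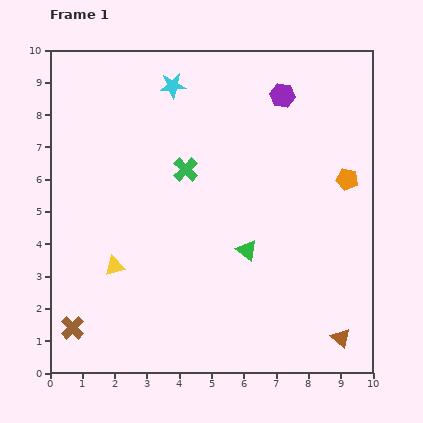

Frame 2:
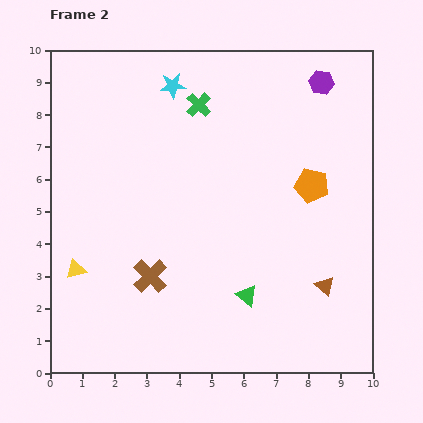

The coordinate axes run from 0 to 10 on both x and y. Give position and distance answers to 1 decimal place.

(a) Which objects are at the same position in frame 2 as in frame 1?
the cyan star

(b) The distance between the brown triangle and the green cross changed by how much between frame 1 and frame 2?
-0.3

Distance in frame 1: 7.1. Distance in frame 2: 6.8.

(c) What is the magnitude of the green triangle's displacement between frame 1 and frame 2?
1.4

The green triangle moved from (6.1, 3.8) to (6.1, 2.4), a distance of √(0.0² + 1.4²) ≈ 1.4.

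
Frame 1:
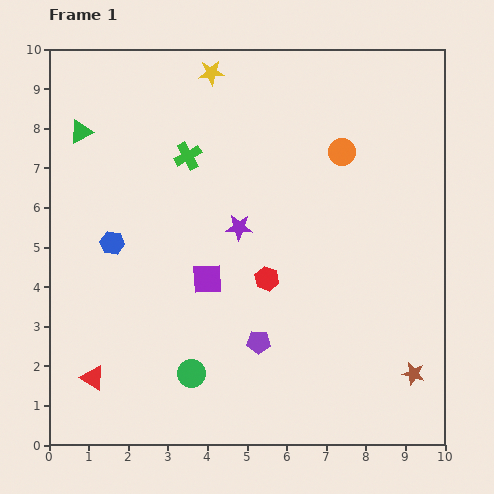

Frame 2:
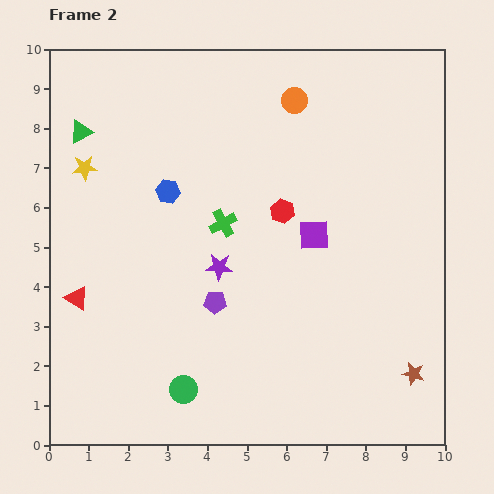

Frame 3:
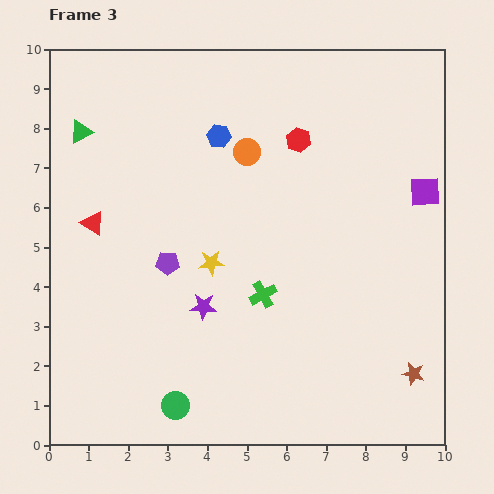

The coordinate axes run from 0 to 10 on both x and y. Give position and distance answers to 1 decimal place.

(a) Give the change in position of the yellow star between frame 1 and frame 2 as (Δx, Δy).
(-3.2, -2.4)

The yellow star was at (4.1, 9.4) in frame 1 and (0.9, 7.0) in frame 2.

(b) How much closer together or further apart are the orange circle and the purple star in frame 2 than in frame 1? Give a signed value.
+1.4

Distance in frame 1: 3.2. Distance in frame 2: 4.6.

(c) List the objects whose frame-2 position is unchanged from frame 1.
the green triangle, the brown star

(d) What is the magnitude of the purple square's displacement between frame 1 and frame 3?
5.9

The purple square moved from (4.0, 4.2) to (9.5, 6.4), a distance of √(5.5² + 2.2²) ≈ 5.9.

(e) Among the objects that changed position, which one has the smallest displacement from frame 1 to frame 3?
the green circle

(moved 0.9)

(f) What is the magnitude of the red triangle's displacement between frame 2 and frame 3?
1.9

The red triangle moved from (0.7, 3.7) to (1.1, 5.6), a distance of √(0.4² + 1.9²) ≈ 1.9.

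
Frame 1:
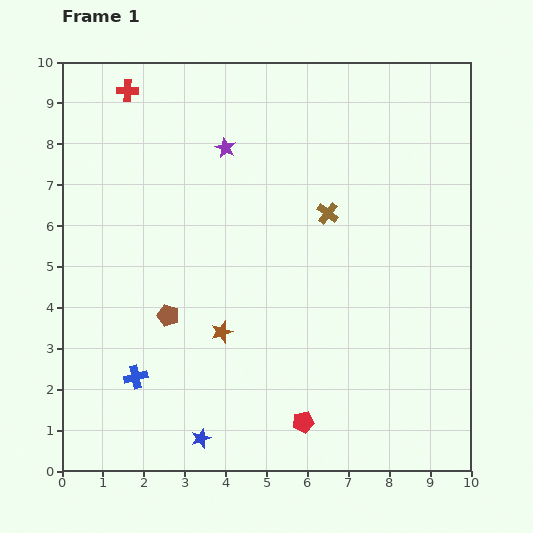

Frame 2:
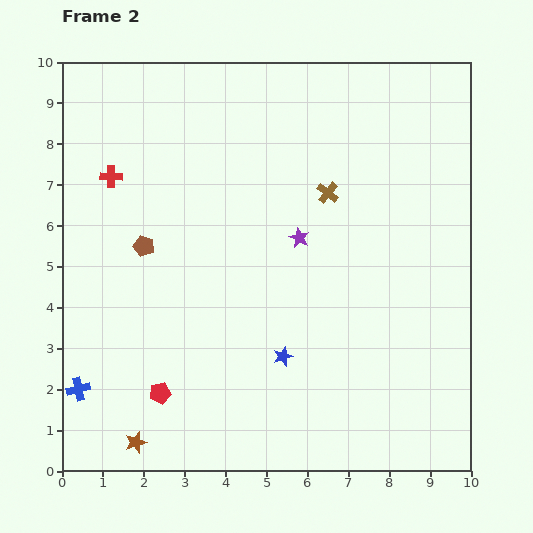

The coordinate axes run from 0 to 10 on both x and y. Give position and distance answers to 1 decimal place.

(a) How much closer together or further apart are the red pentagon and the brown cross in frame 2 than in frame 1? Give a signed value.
+1.3

Distance in frame 1: 5.1. Distance in frame 2: 6.4.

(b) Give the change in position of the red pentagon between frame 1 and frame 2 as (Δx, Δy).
(-3.5, 0.7)

The red pentagon was at (5.9, 1.2) in frame 1 and (2.4, 1.9) in frame 2.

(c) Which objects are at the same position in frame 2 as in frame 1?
none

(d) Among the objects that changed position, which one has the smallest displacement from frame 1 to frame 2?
the brown cross

(moved 0.5)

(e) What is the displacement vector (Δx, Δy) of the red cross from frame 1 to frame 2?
(-0.4, -2.1)

The red cross was at (1.6, 9.3) in frame 1 and (1.2, 7.2) in frame 2.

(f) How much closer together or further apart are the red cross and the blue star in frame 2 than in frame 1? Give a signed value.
-2.6

Distance in frame 1: 8.7. Distance in frame 2: 6.1.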